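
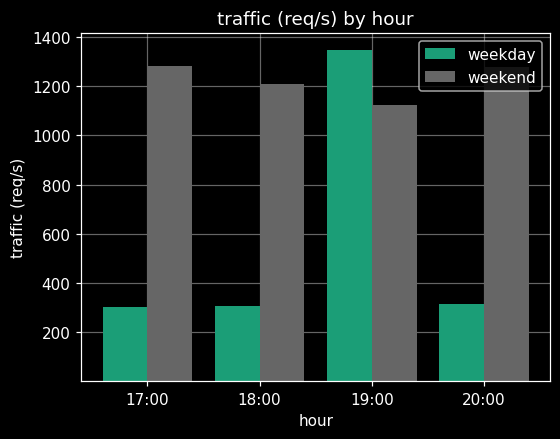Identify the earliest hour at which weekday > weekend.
18:00: weekday ≈ 400 vs weekend ≈ 1200 (not yet); 19:00: weekday ≈ 1400 vs weekend ≈ 1200 (first crossover).

19:00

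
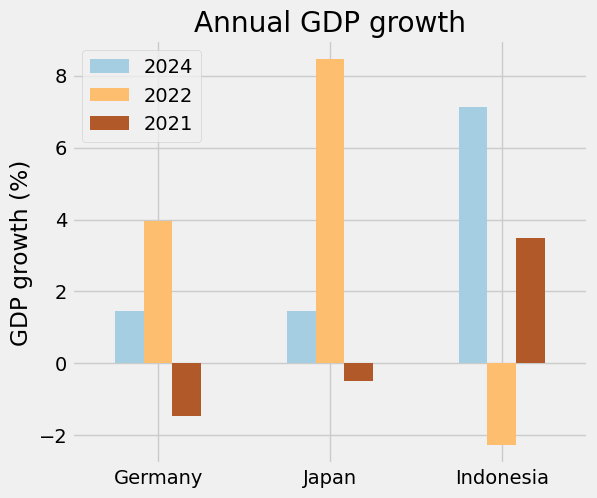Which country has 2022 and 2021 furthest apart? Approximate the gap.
Japan, ≈ 8 %

Japan: 2022 ≈ 8, 2021 ≈ 0 → gap ≈ 8. Next-largest (Indonesia) is only ≈ 5.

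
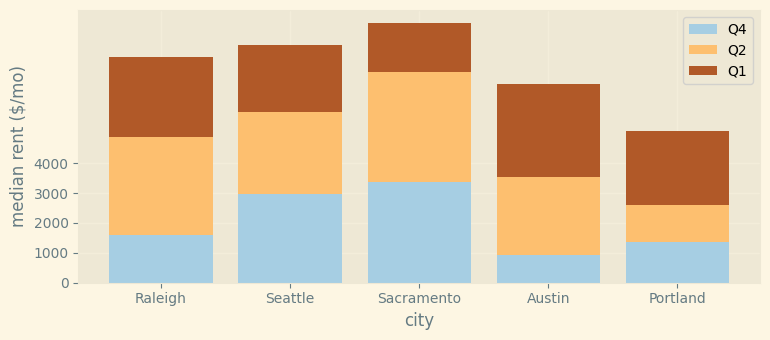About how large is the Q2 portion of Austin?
Q2 top ≈ 4000, bottom ≈ 1000; segment ≈ 3000.

≈ 3000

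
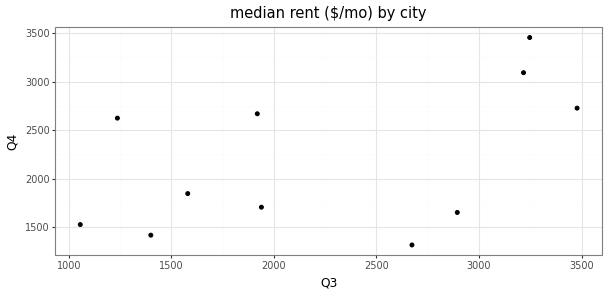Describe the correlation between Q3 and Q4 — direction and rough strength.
positive, moderate

Points are positively correlated; moderate (|r| ≈ 0.5).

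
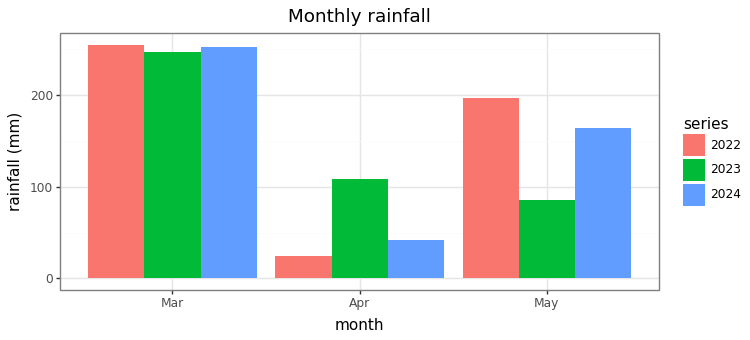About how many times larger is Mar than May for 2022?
Mar ≈ 250, May ≈ 200; 250/200 ≈ 1.25.

≈ 1.25×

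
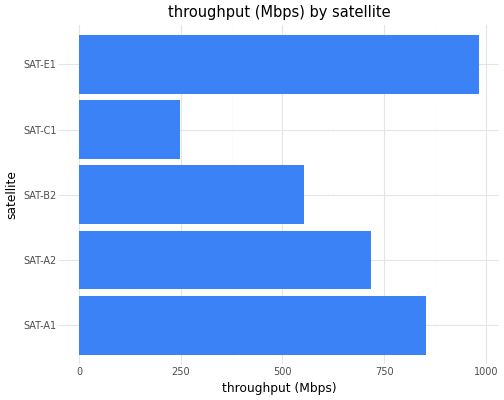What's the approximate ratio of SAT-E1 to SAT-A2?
≈ 1.43×

SAT-E1 ≈ 1000, SAT-A2 ≈ 700; 1000/700 ≈ 1.43.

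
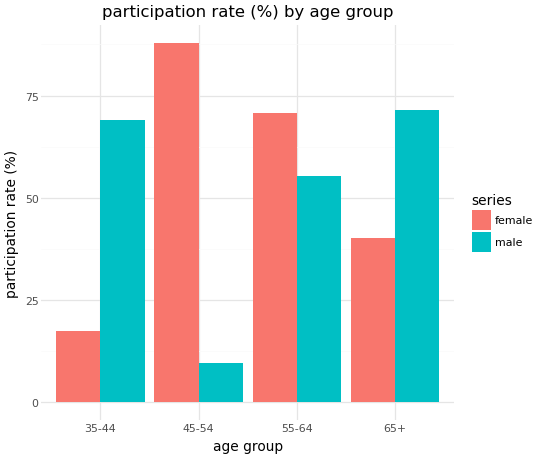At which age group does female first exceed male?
45-54

35-44: female ≈ 20 vs male ≈ 70 (not yet); 45-54: female ≈ 90 vs male ≈ 10 (first crossover).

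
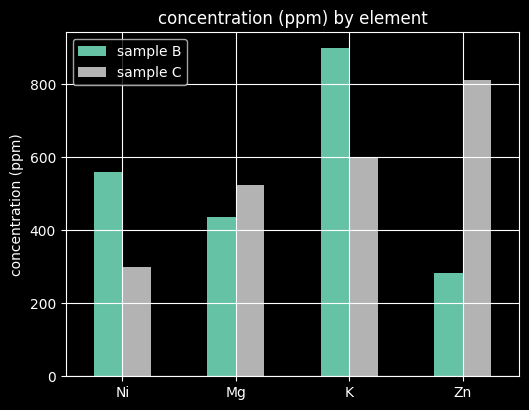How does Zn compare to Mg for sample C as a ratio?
Zn ≈ 800, Mg ≈ 500; 800/500 ≈ 1.6.

≈ 1.6×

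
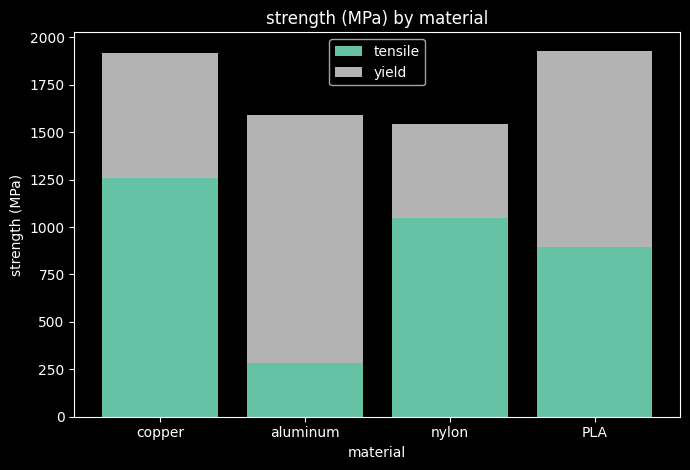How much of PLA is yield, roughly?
yield top ≈ 2000, bottom ≈ 800; segment ≈ 1200.

≈ 1200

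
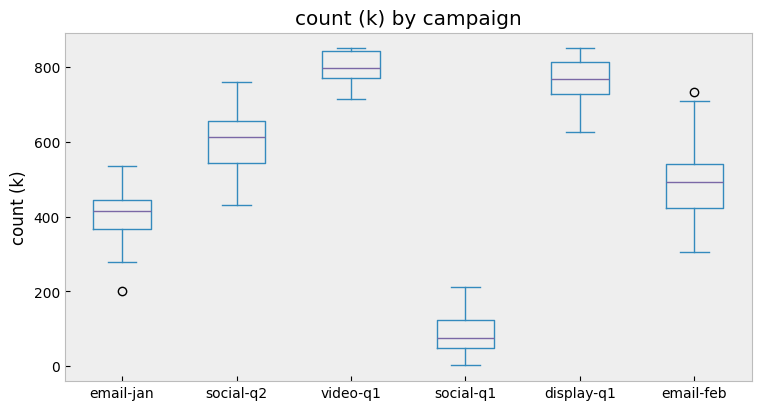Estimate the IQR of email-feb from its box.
≈ 100

Q3 ≈ 500, Q1 ≈ 400; IQR ≈ 100.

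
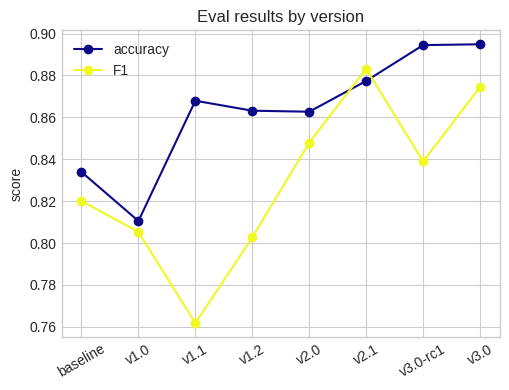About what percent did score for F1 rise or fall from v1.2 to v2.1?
v1.2 ≈ 0.80, v2.1 ≈ 0.88; (0.88 − 0.80) / 0.80 ≈ +10%.

≈ +10%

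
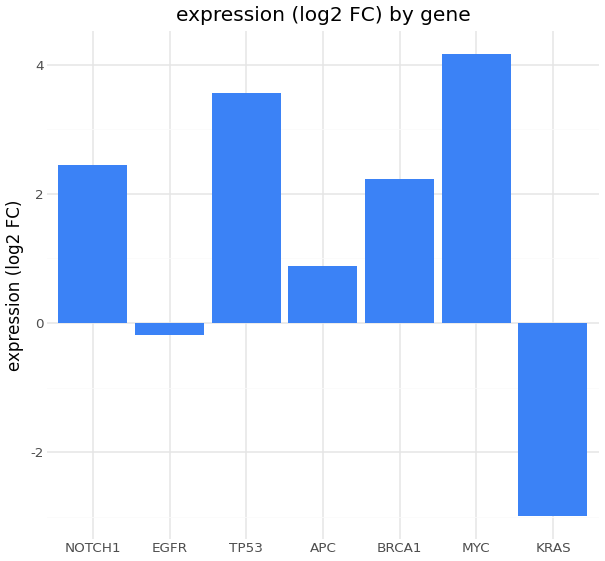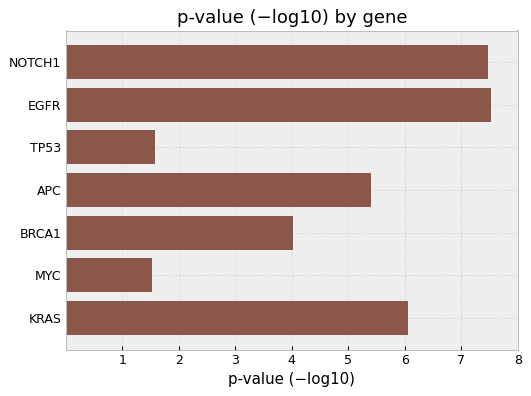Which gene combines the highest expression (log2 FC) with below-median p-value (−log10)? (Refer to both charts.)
Chart 2 median p-value (−log10) ≈ 5; below-median genes: TP53, BRCA1, MYC. Among those, MYC has the highest expression (log2 FC) (≈ 4).

MYC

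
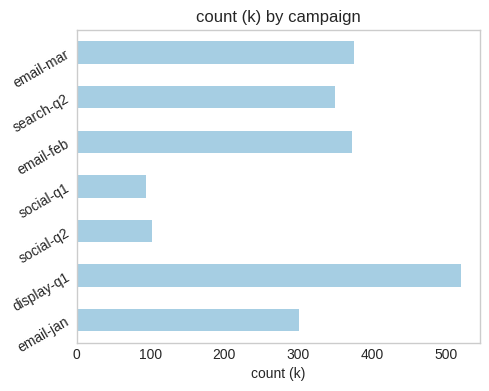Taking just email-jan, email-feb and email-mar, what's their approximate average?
(300 + 350 + 400) / 3 ≈ 350.

≈ 350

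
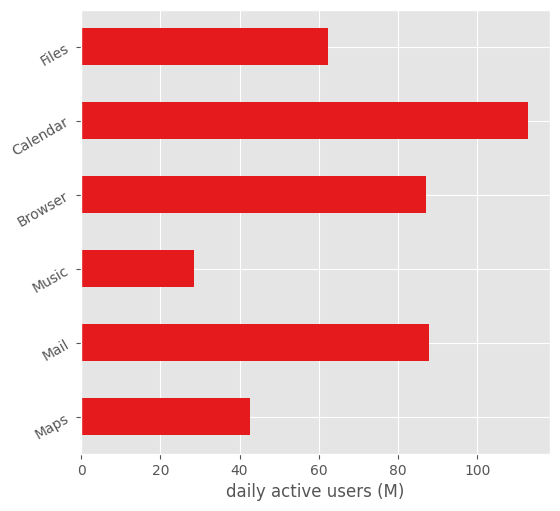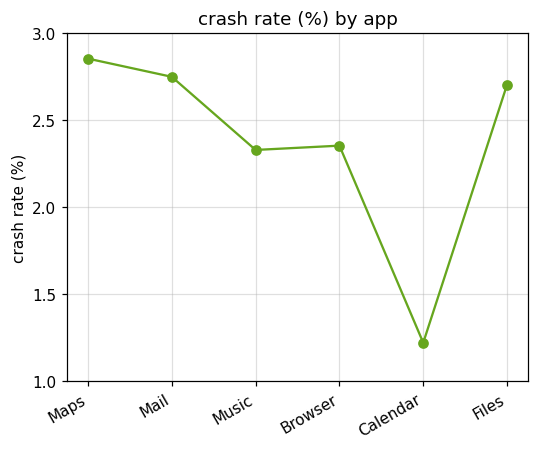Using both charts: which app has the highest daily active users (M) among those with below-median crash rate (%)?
Chart 2 median crash rate (%) ≈ 2.5; below-median apps: Music, Browser, Calendar. Among those, Calendar has the highest daily active users (M) (≈ 120).

Calendar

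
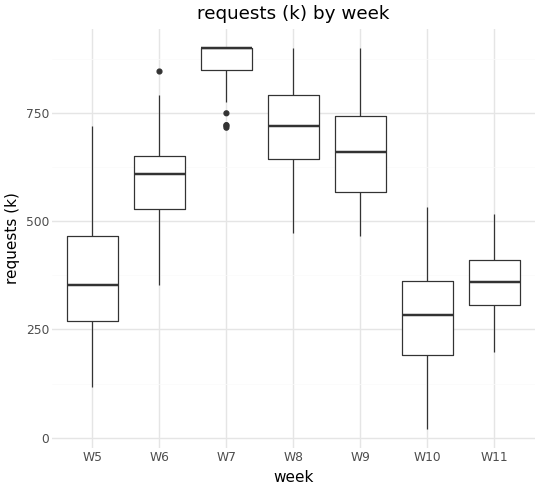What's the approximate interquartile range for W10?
Q3 ≈ 400, Q1 ≈ 200; IQR ≈ 200.

≈ 200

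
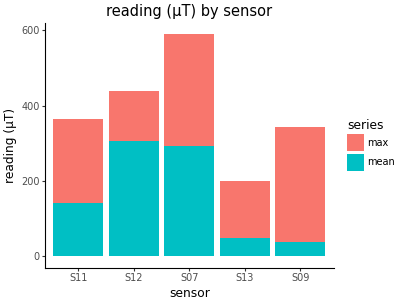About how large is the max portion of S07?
≈ 300

max top ≈ 600, bottom ≈ 300; segment ≈ 300.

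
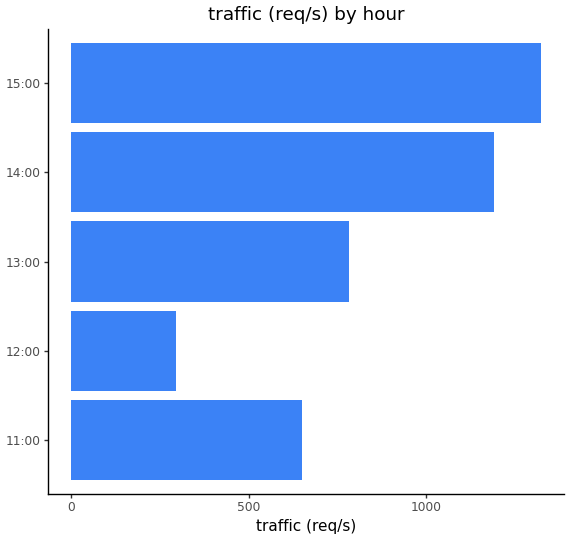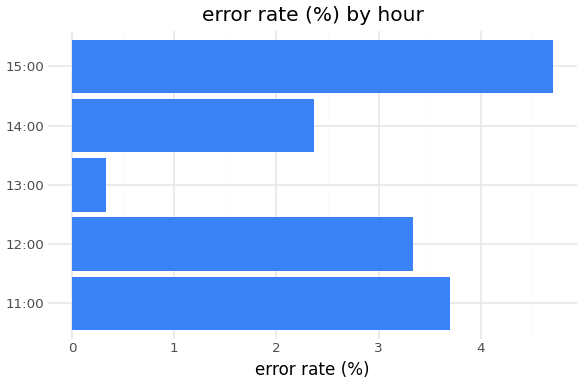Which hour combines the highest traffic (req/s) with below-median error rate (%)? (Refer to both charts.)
14:00

Chart 2 median error rate (%) ≈ 3.5; below-median hours: 13:00, 14:00. Among those, 14:00 has the highest traffic (req/s) (≈ 1200).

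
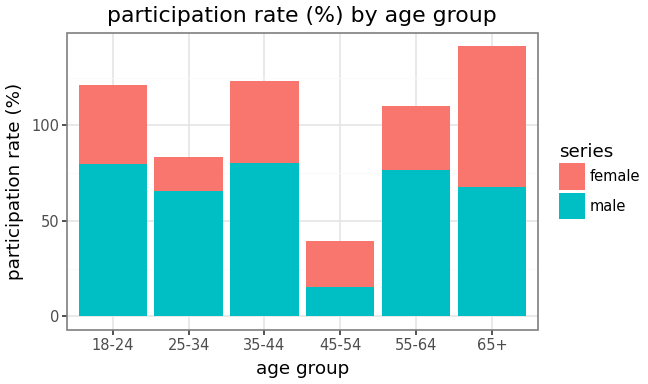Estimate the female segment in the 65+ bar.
≈ 80

female top ≈ 140, bottom ≈ 60; segment ≈ 80.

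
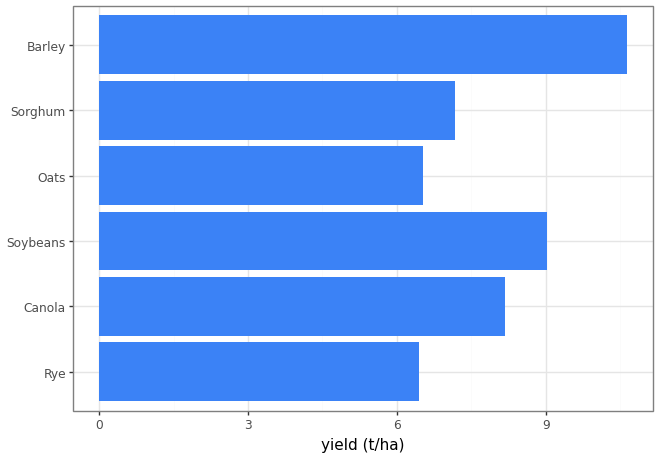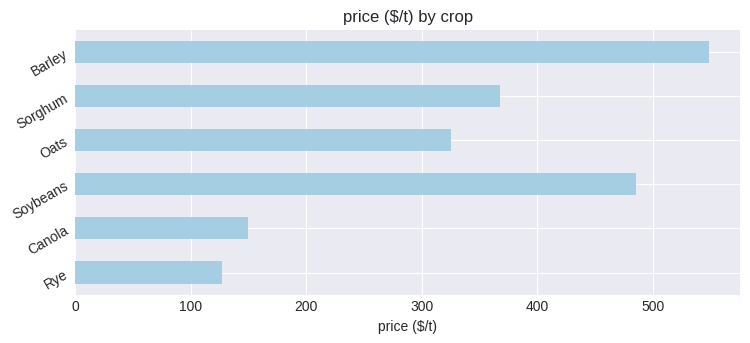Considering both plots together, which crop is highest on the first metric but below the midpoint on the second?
Canola

Chart 2 median price ($/t) ≈ 300; below-median crops: Rye, Canola, Oats. Among those, Canola has the highest yield (t/ha) (≈ 8).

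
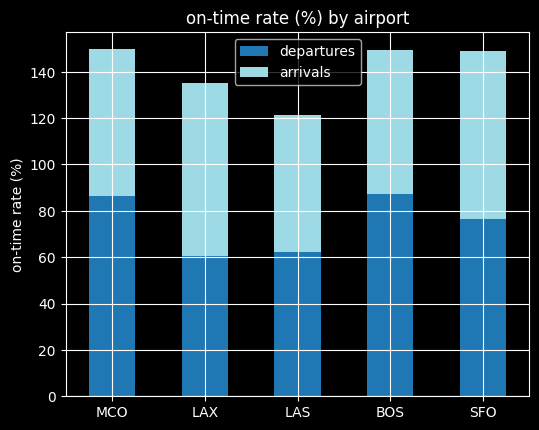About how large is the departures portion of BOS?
≈ 80

departures top ≈ 80, bottom ≈ 0; segment ≈ 80.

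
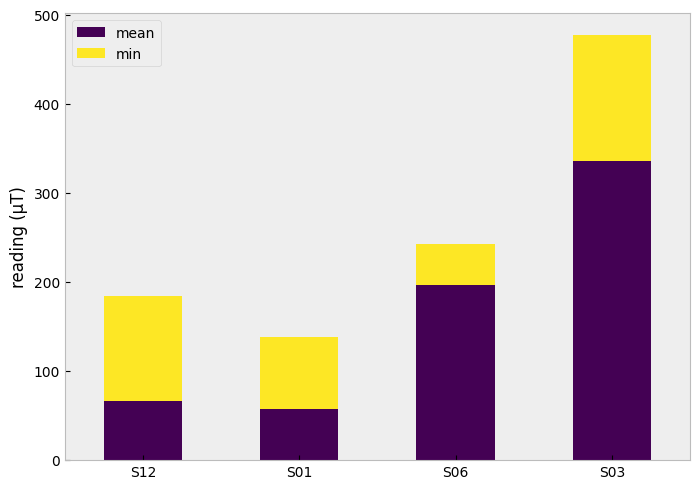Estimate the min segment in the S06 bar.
min top ≈ 250, bottom ≈ 200; segment ≈ 50.

≈ 50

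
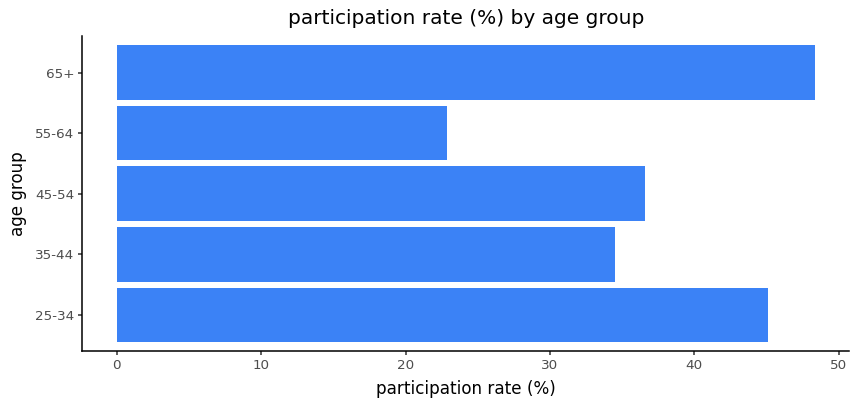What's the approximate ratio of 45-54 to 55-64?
≈ 1.4×

45-54 ≈ 35, 55-64 ≈ 25; 35/25 ≈ 1.4.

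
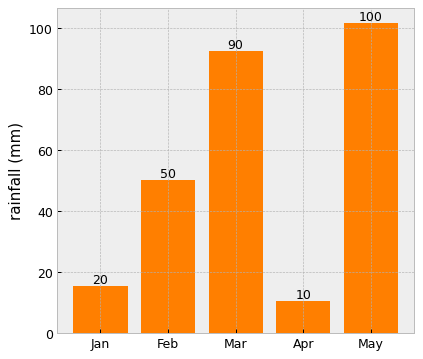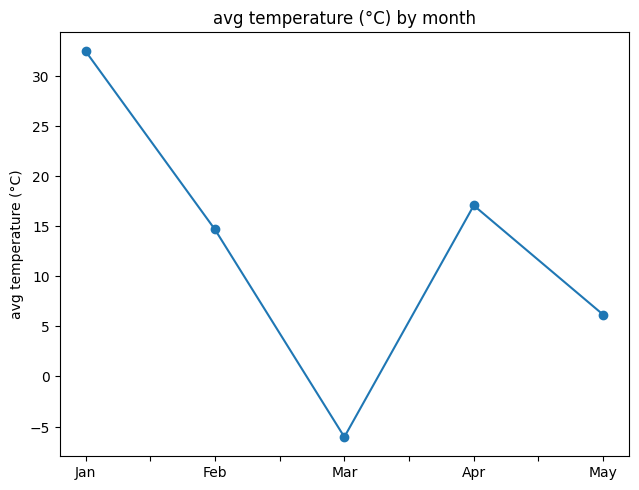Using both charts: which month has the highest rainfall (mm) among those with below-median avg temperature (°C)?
May

Chart 2 median avg temperature (°C) ≈ 15; below-median months: Mar, May. Among those, May has the highest rainfall (mm) (≈ 100).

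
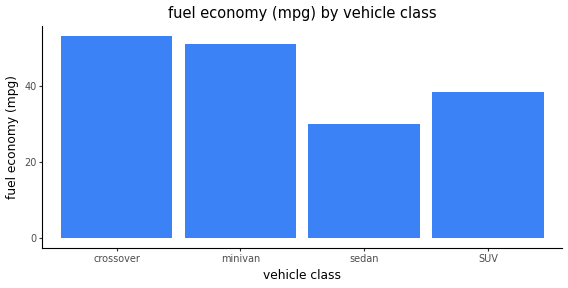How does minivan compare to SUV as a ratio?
≈ 1.25×

minivan ≈ 50, SUV ≈ 40; 50/40 ≈ 1.25.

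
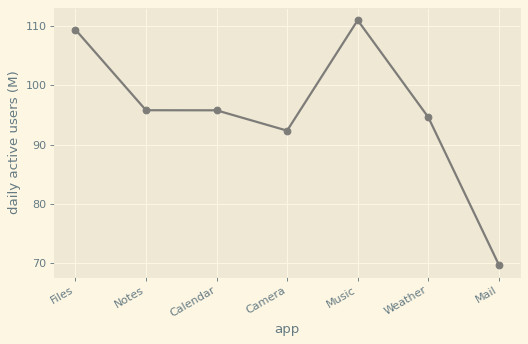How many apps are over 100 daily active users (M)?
2

Above 100: Files, Music.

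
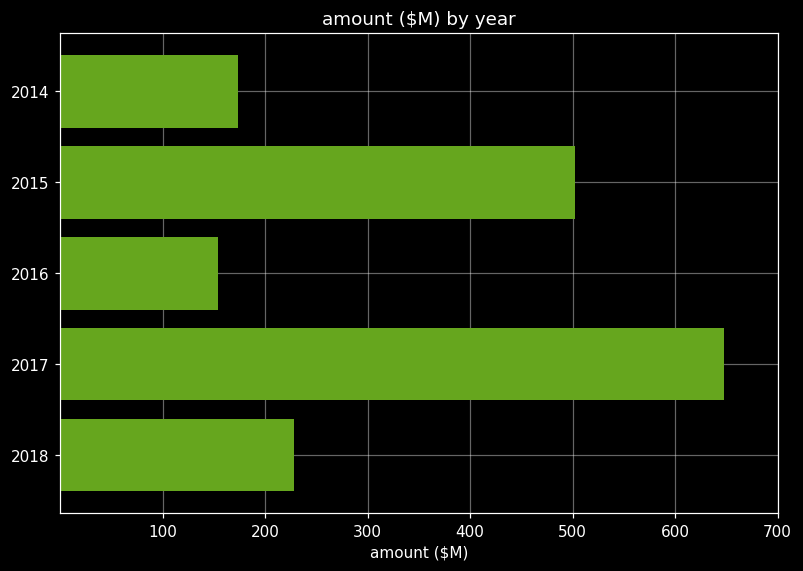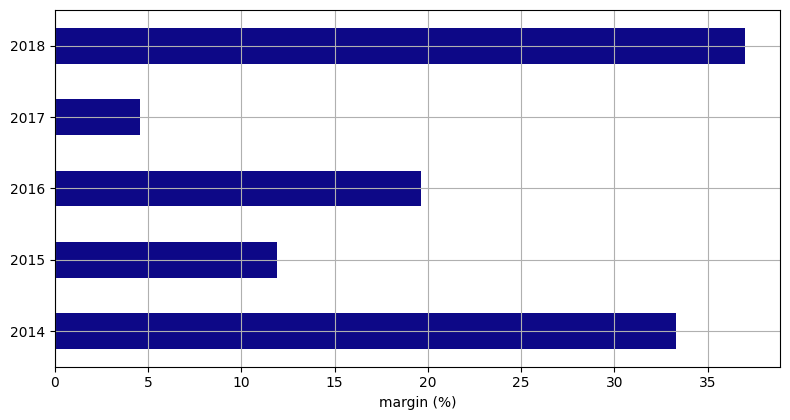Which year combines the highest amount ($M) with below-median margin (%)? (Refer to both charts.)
Chart 2 median margin (%) ≈ 20; below-median years: 2015, 2017. Among those, 2017 has the highest amount ($M) (≈ 600).

2017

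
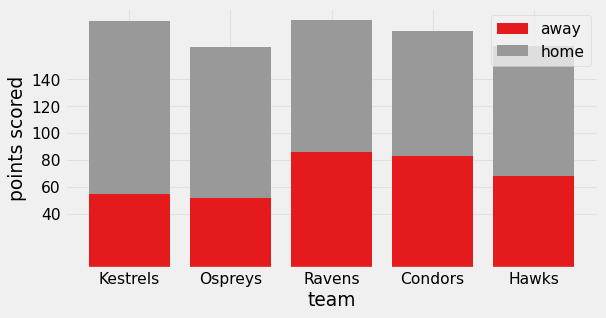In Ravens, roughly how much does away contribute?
away top ≈ 80, bottom ≈ 0; segment ≈ 80.

≈ 80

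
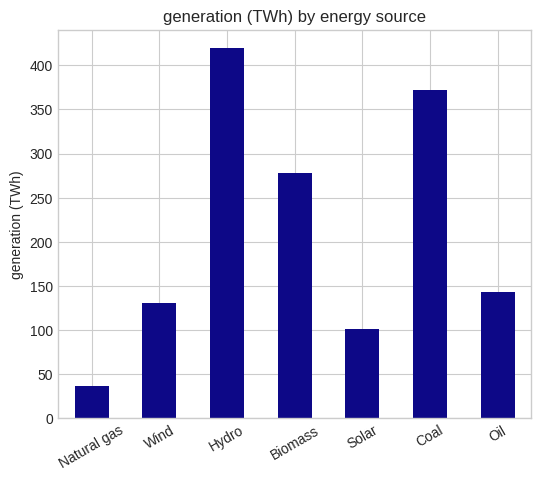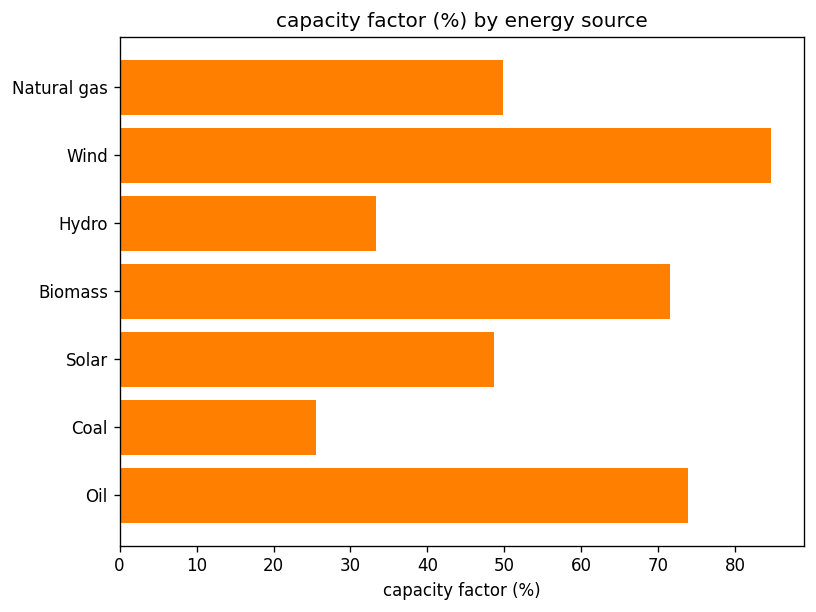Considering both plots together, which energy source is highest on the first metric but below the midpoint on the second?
Hydro

Chart 2 median capacity factor (%) ≈ 50; below-median energy sources: Hydro, Solar, Coal. Among those, Hydro has the highest generation (TWh) (≈ 400).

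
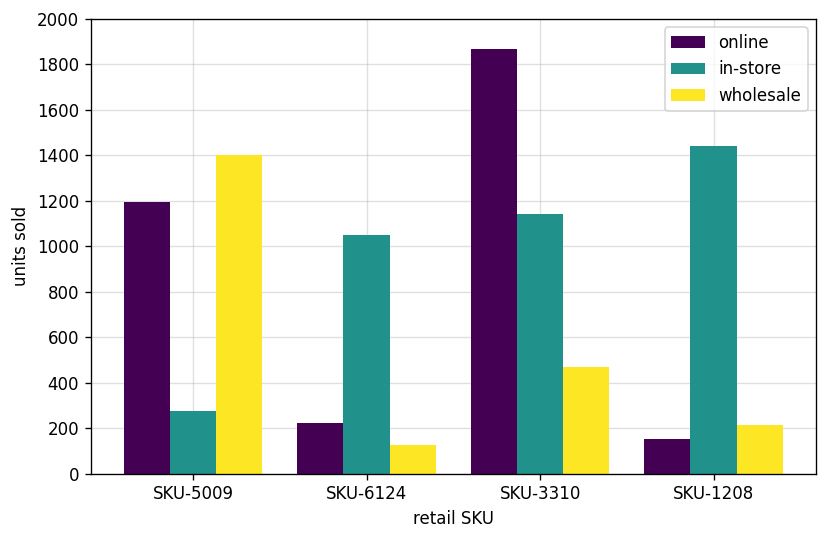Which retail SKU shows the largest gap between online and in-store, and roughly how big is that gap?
SKU-1208, ≈ 1200

SKU-1208: online ≈ 200, in-store ≈ 1400 → gap ≈ 1200. Next-largest (SKU-5009) is only ≈ 1000.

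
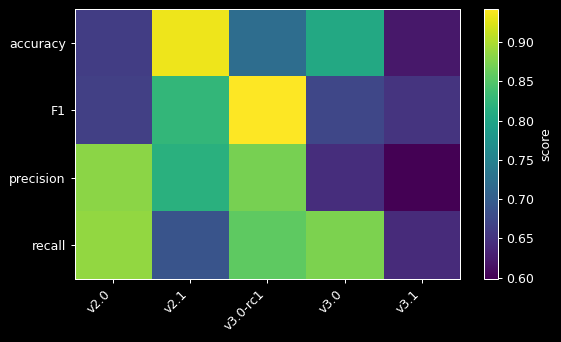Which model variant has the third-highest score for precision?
Top 4 for precision: v2.0 ≈ 0.90, v3.0-rc1 ≈ 0.85, v2.1 ≈ 0.80, v3.0 ≈ 0.65.

v2.1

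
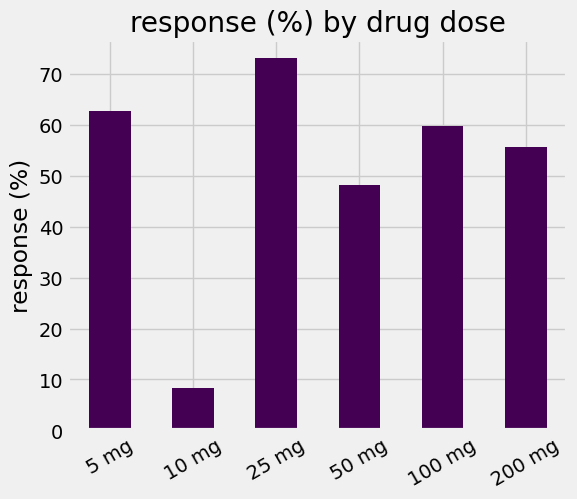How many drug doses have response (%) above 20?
5

Above 20: 5 mg, 25 mg, 50 mg, 100 mg, 200 mg.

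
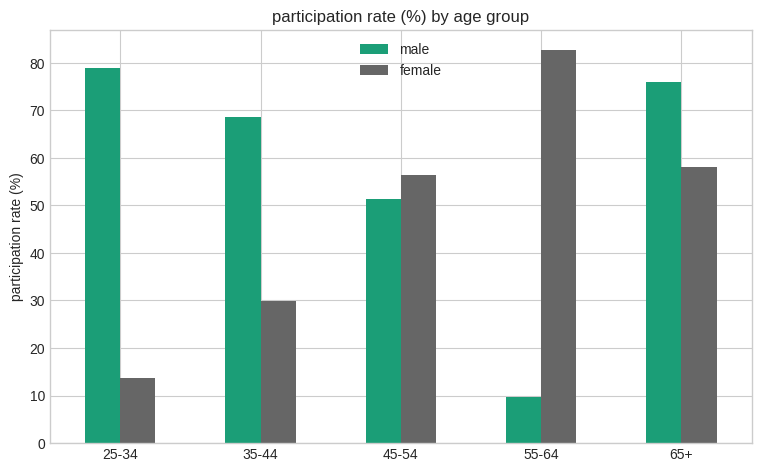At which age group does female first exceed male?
35-44: female ≈ 30 vs male ≈ 70 (not yet); 45-54: female ≈ 60 vs male ≈ 50 (first crossover).

45-54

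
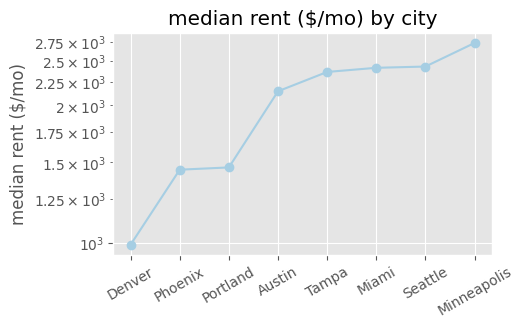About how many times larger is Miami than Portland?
≈ 1.71×

Miami ≈ 2400, Portland ≈ 1400; 2400/1400 ≈ 1.71.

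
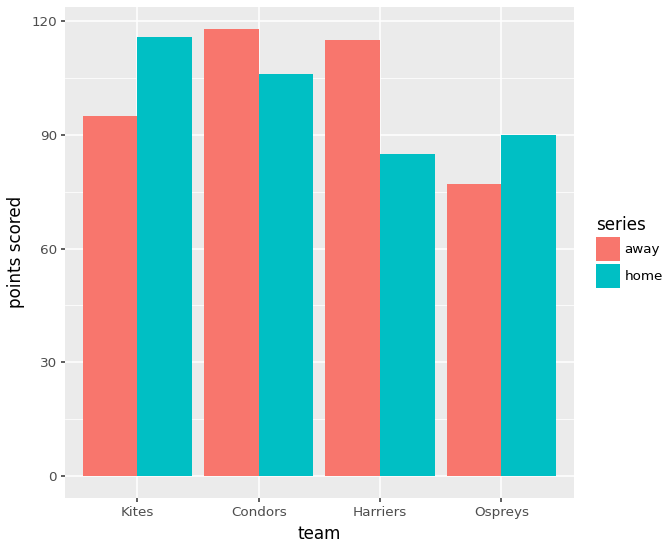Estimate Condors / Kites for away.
≈ 1.2×

Condors ≈ 120, Kites ≈ 100; 120/100 ≈ 1.2.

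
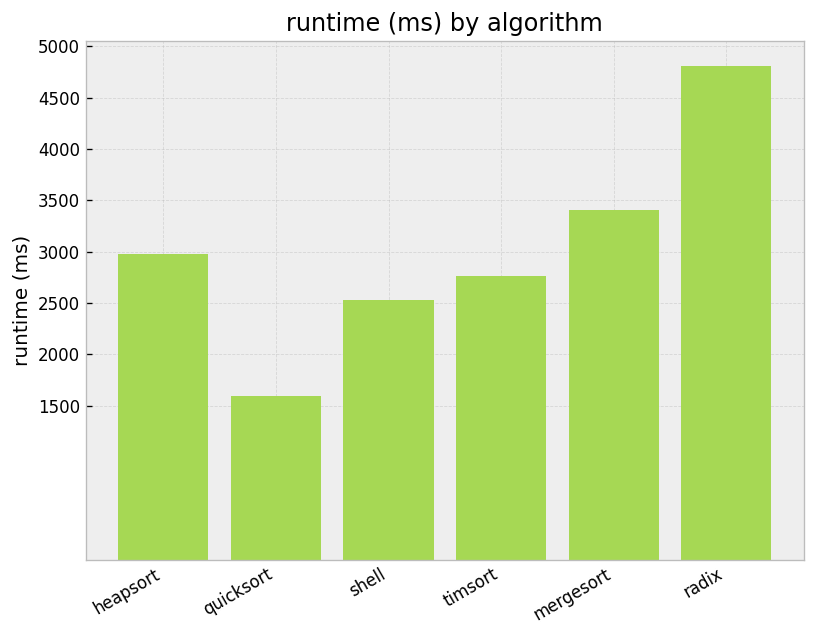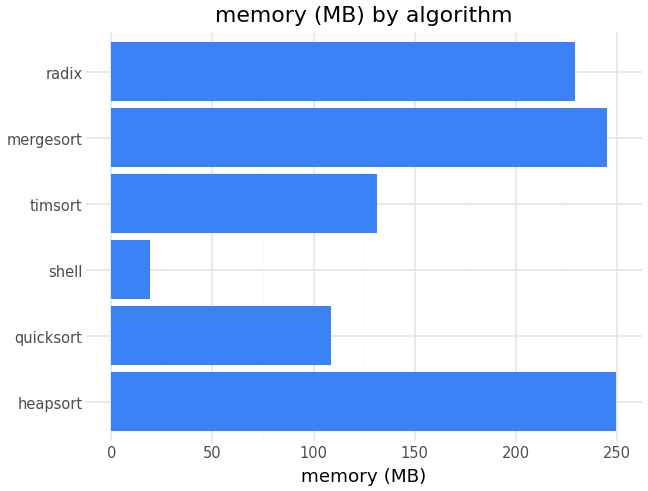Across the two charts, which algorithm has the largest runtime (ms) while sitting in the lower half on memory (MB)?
timsort

Chart 2 median memory (MB) ≈ 175; below-median algorithms: quicksort, shell, timsort. Among those, timsort has the highest runtime (ms) (≈ 3000).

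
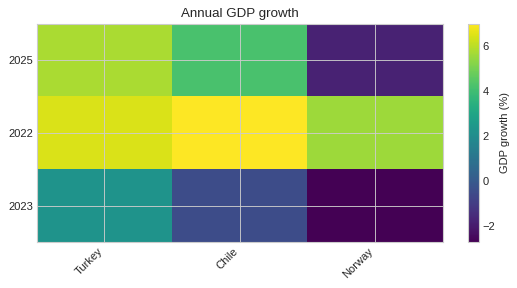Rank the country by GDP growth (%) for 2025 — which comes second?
Top 3 for 2025: Turkey ≈ 6, Chile ≈ 4, Norway ≈ -2.

Chile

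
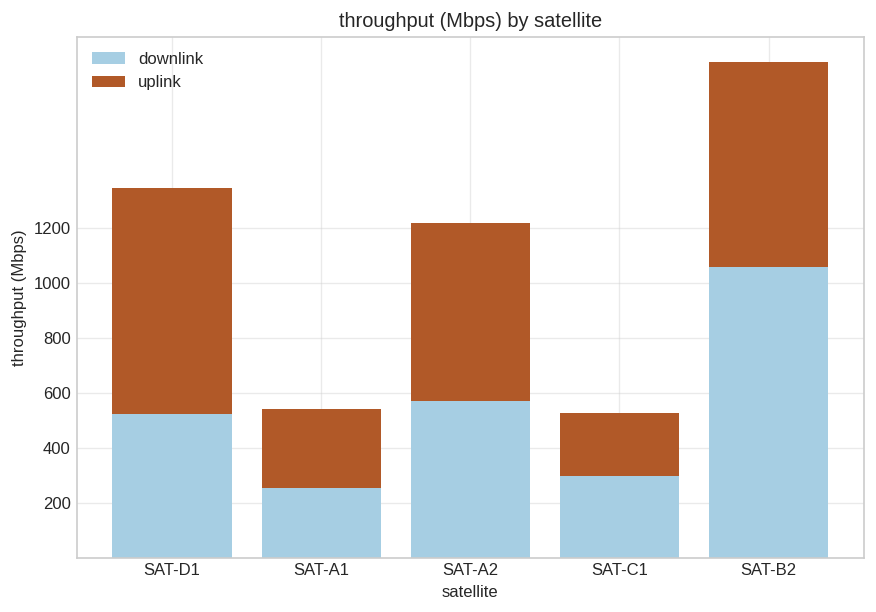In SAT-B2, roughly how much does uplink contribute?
uplink top ≈ 1800, bottom ≈ 1000; segment ≈ 800.

≈ 800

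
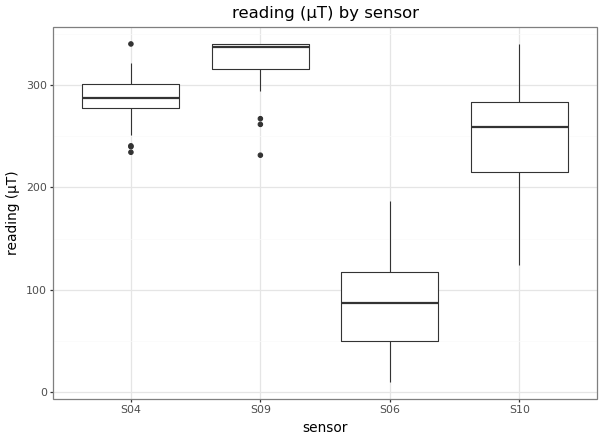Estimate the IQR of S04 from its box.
Q3 ≈ 300, Q1 ≈ 275; IQR ≈ 25.

≈ 25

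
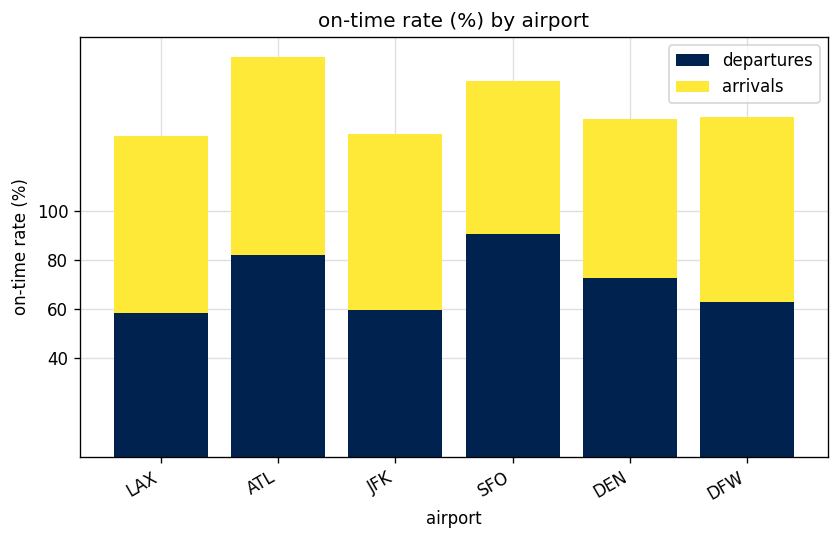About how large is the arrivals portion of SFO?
arrivals top ≈ 160, bottom ≈ 100; segment ≈ 60.

≈ 60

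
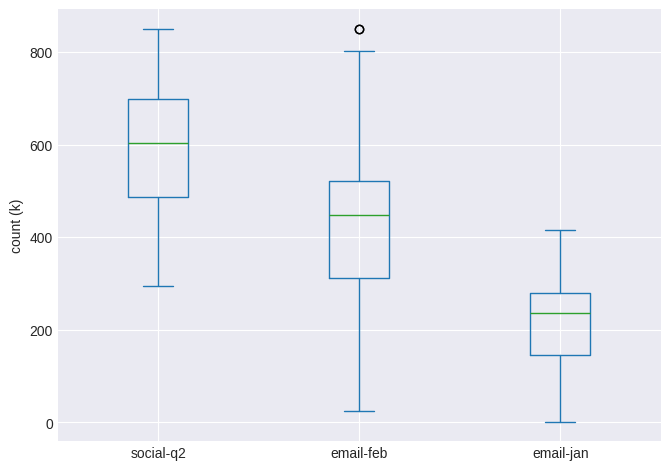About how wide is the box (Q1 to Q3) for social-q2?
Q3 ≈ 700, Q1 ≈ 500; IQR ≈ 200.

≈ 200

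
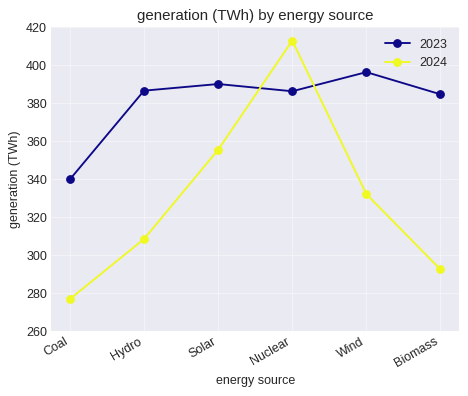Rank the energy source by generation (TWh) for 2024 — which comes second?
Top 3 for 2024: Nuclear ≈ 420, Solar ≈ 360, Wind ≈ 340.

Solar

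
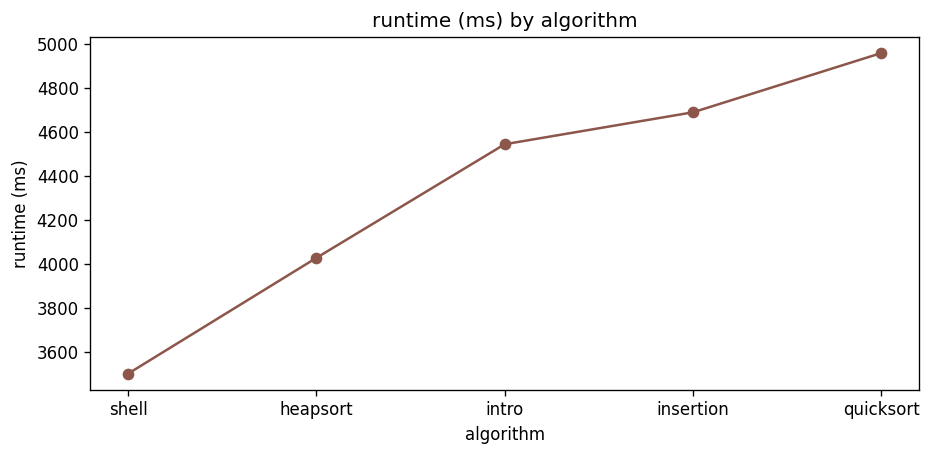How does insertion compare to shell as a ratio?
insertion ≈ 4600, shell ≈ 3600; 4600/3600 ≈ 1.28.

≈ 1.28×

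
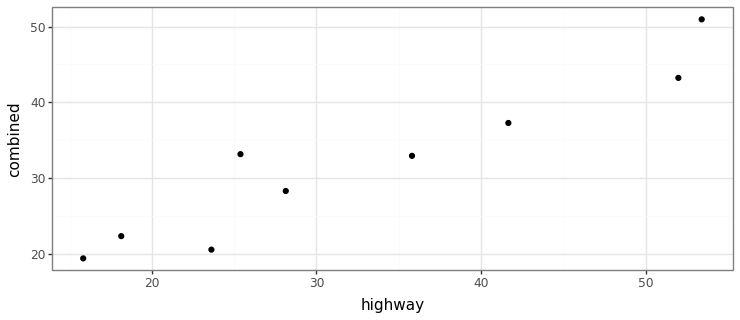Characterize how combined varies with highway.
Points are positively correlated; strong (|r| ≈ 0.9).

positive, strong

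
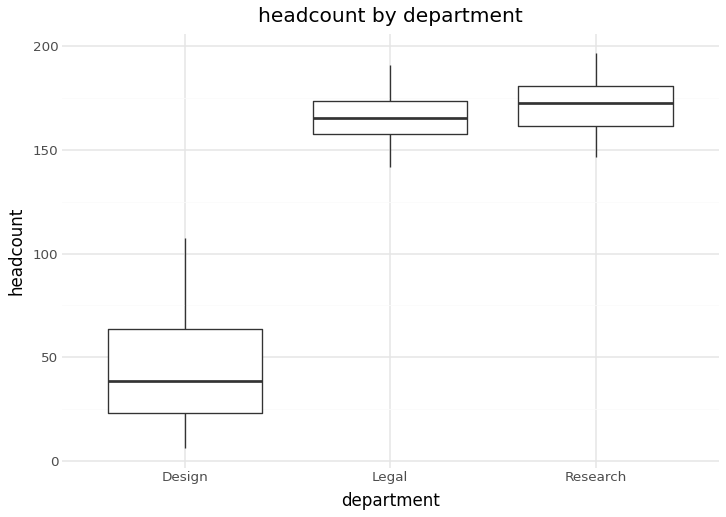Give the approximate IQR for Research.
≈ 20

Q3 ≈ 180, Q1 ≈ 160; IQR ≈ 20.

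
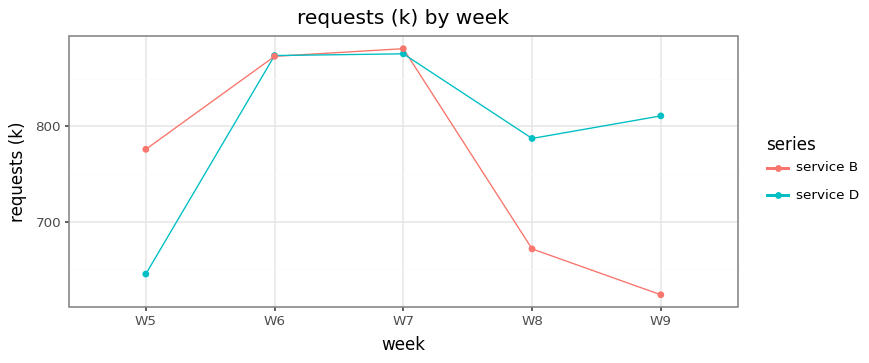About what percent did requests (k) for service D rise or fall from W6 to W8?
W6 ≈ 875, W8 ≈ 775; (775 − 875) / 875 ≈ -11.4%.

≈ -11.4%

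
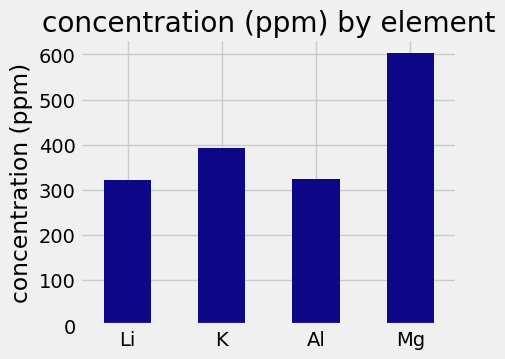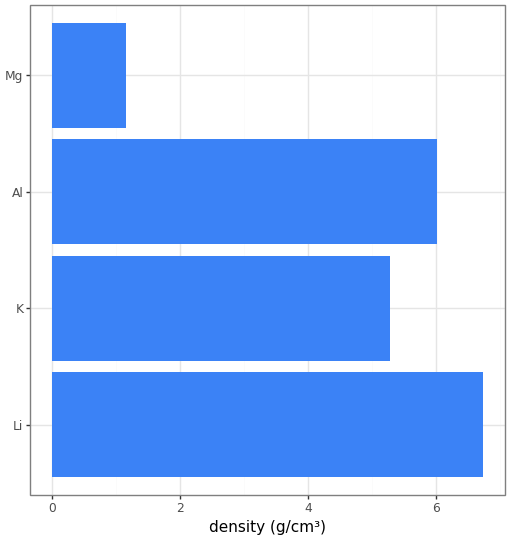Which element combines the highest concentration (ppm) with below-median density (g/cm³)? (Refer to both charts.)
Mg

Chart 2 median density (g/cm³) ≈ 6; below-median elements: K, Mg. Among those, Mg has the highest concentration (ppm) (≈ 600).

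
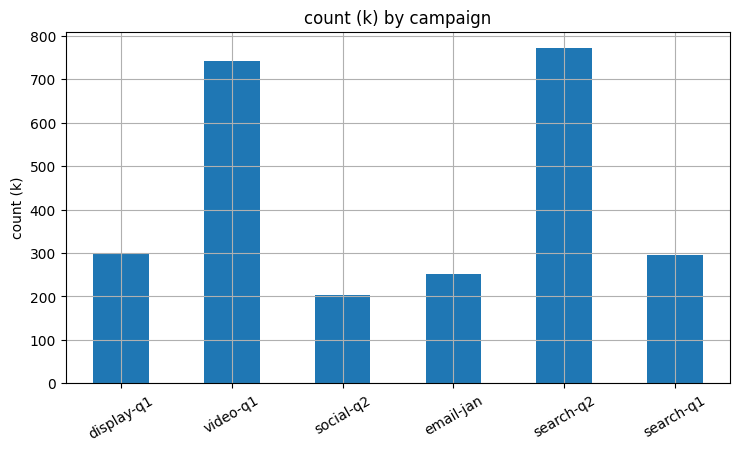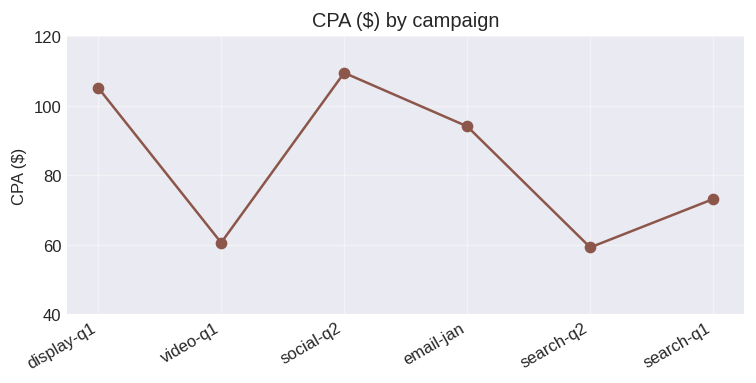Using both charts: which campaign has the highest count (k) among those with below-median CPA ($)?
Chart 2 median CPA ($) ≈ 80; below-median campaigns: video-q1, search-q2, search-q1. Among those, search-q2 has the highest count (k) (≈ 800).

search-q2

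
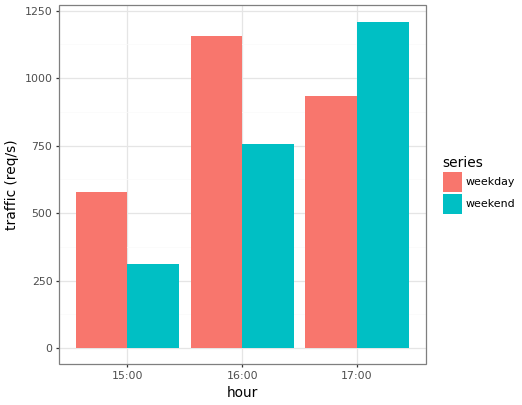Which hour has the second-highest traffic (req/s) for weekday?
17:00

Top 3 for weekday: 16:00 ≈ 1200, 17:00 ≈ 1000, 15:00 ≈ 600.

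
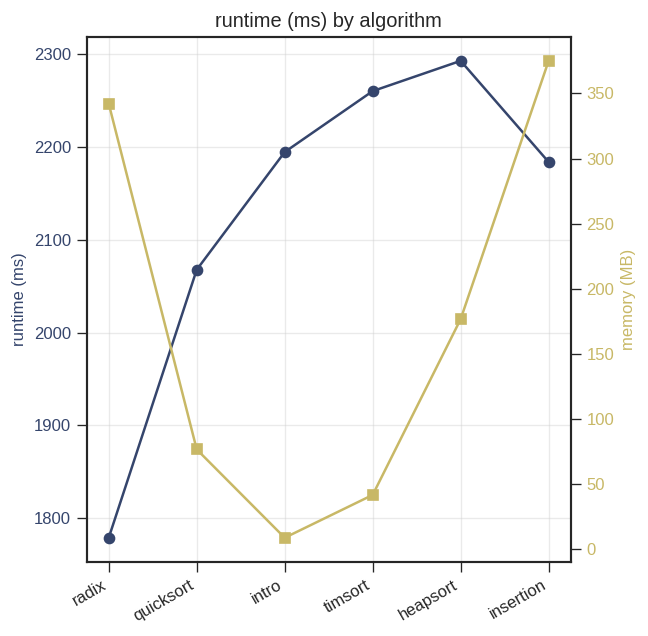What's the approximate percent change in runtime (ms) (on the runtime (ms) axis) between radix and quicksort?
≈ +13.9%

radix ≈ 1800, quicksort ≈ 2050; (2050 − 1800) / 1800 ≈ +13.9%.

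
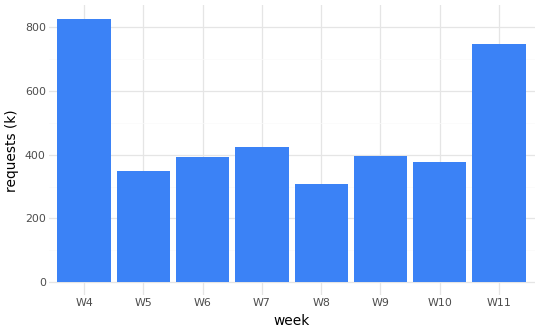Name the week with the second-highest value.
W11

Top 3: W4 ≈ 800, W11 ≈ 700, W7 ≈ 400.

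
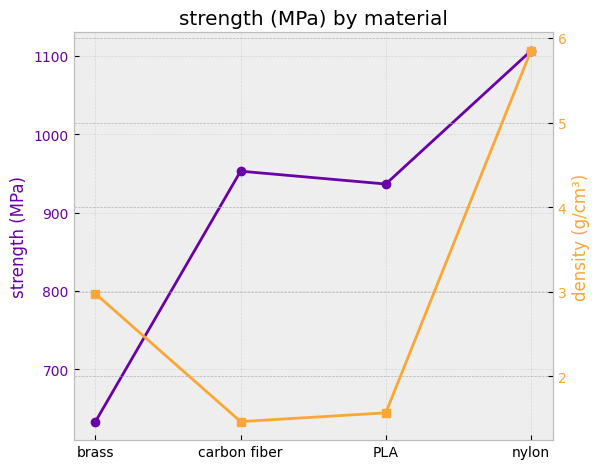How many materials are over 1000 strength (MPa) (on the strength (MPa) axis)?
1

Above 1000: nylon.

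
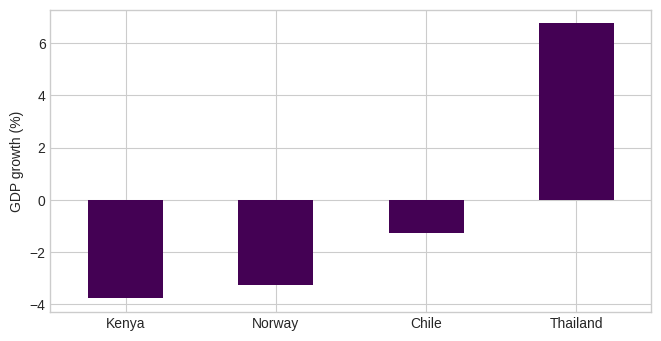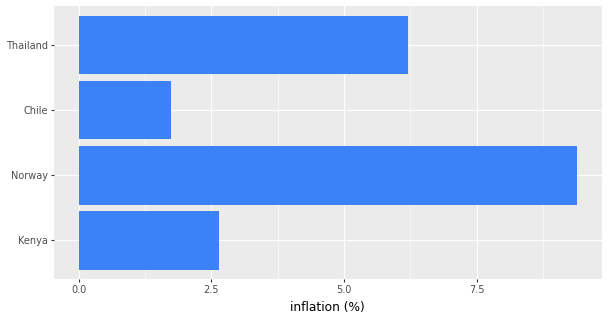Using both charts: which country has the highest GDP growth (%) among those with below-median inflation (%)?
Chart 2 median inflation (%) ≈ 4; below-median countries: Kenya, Chile. Among those, Chile has the highest GDP growth (%) (≈ -1).

Chile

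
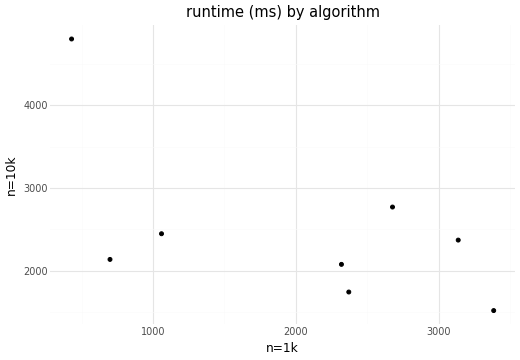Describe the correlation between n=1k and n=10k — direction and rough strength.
negative, moderate

Points are negatively correlated; moderate (|r| ≈ 0.6).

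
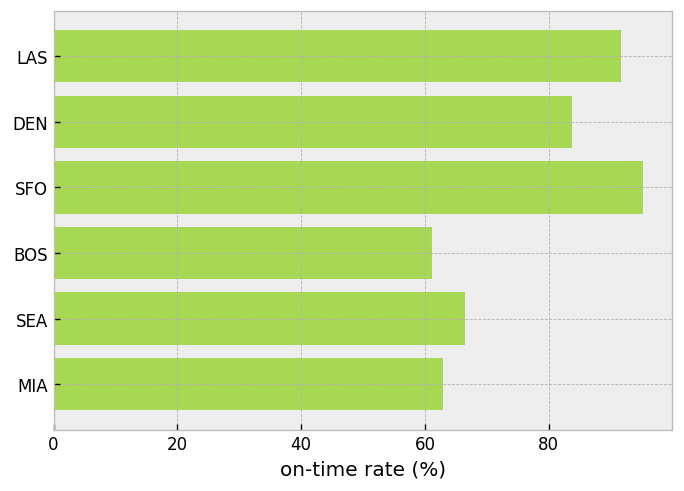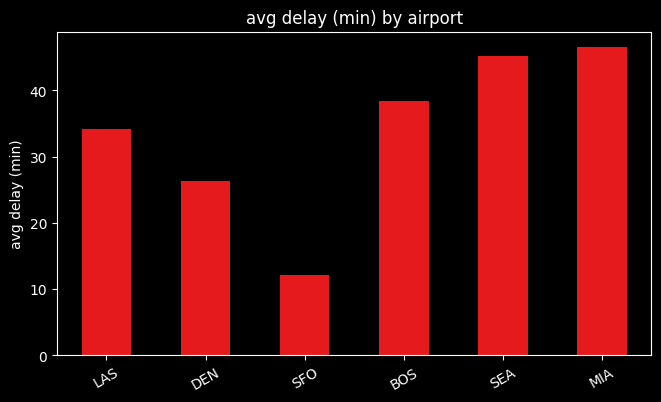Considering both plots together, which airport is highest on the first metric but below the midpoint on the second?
SFO

Chart 2 median avg delay (min) ≈ 35; below-median airports: LAS, DEN, SFO. Among those, SFO has the highest on-time rate (%) (≈ 100).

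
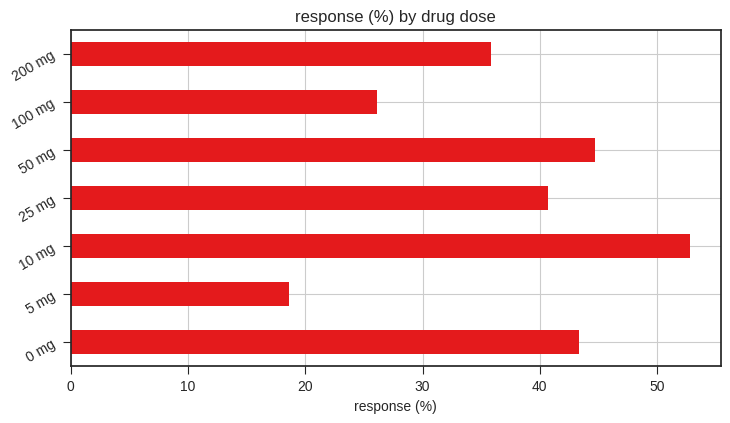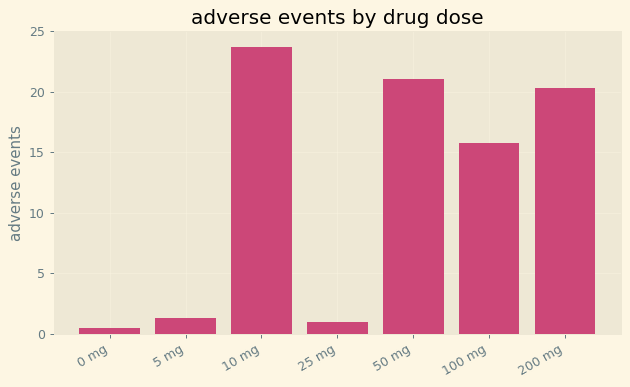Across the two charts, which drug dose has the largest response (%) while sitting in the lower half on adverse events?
0 mg

Chart 2 median adverse events ≈ 15; below-median drug doses: 0 mg, 5 mg, 25 mg. Among those, 0 mg has the highest response (%) (≈ 45).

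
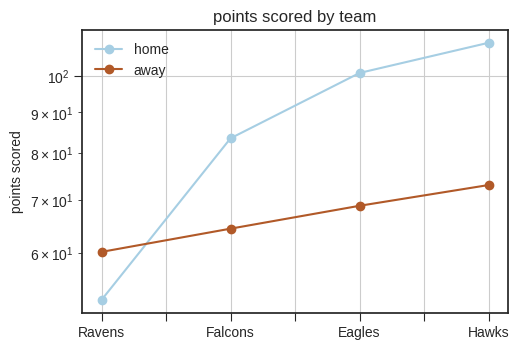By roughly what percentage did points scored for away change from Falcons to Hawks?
Falcons ≈ 65, Hawks ≈ 75; (75 − 65) / 65 ≈ +15.4%.

≈ +15.4%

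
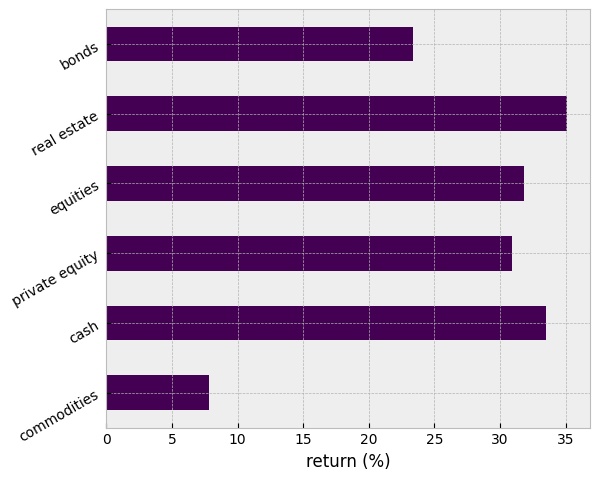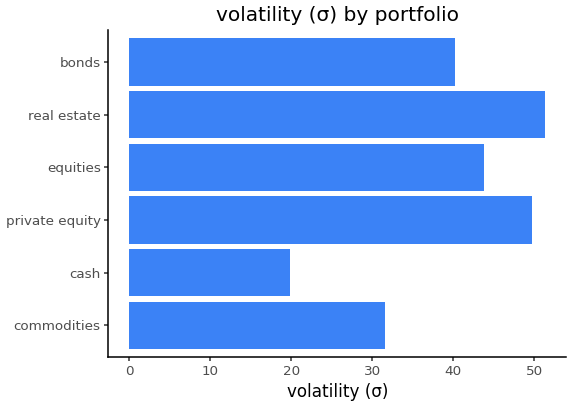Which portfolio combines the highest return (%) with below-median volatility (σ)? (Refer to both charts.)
Chart 2 median volatility (σ) ≈ 40; below-median portfolios: commodities, cash, bonds. Among those, cash has the highest return (%) (≈ 35).

cash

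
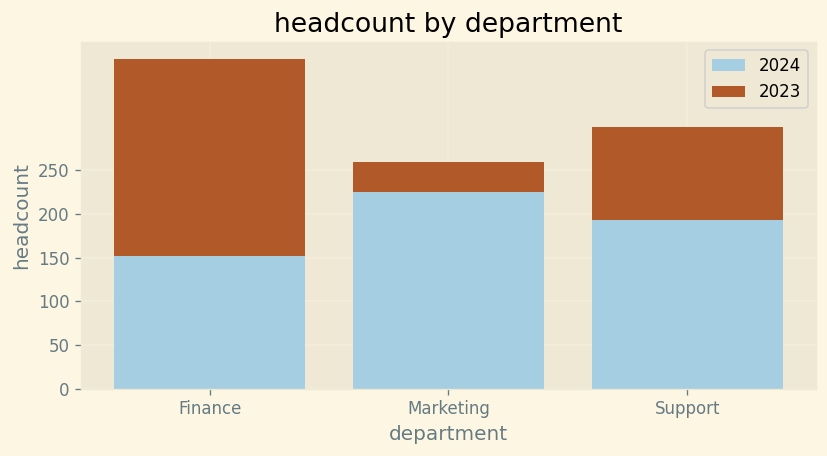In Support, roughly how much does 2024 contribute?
2024 top ≈ 200, bottom ≈ 0; segment ≈ 200.

≈ 200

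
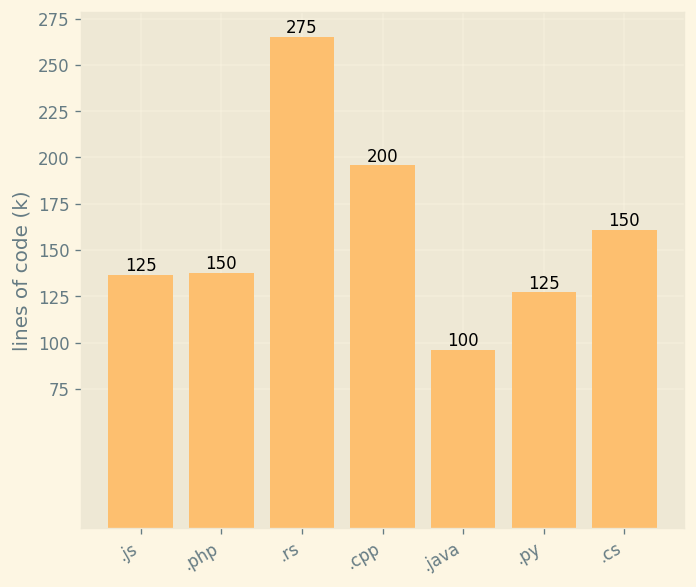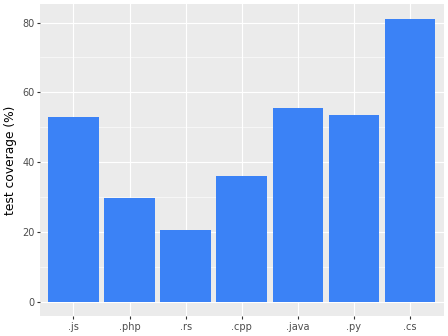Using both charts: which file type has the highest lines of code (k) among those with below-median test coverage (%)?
.rs

Chart 2 median test coverage (%) ≈ 50; below-median file types: .php, .rs, .cpp. Among those, .rs has the highest lines of code (k) (≈ 275).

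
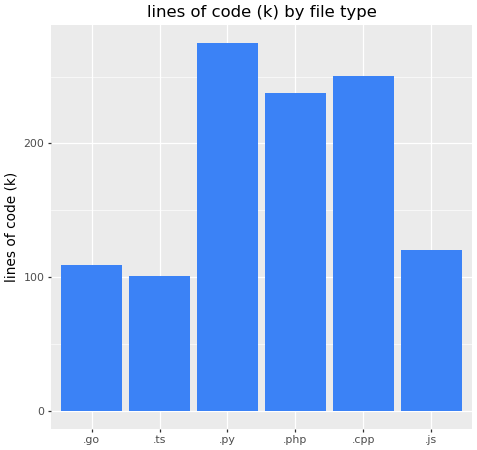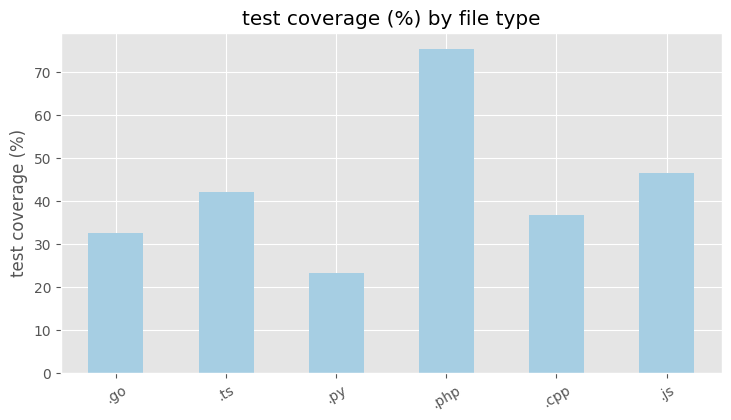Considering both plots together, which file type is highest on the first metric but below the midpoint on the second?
Chart 2 median test coverage (%) ≈ 40; below-median file types: .go, .py, .cpp. Among those, .py has the highest lines of code (k) (≈ 300).

.py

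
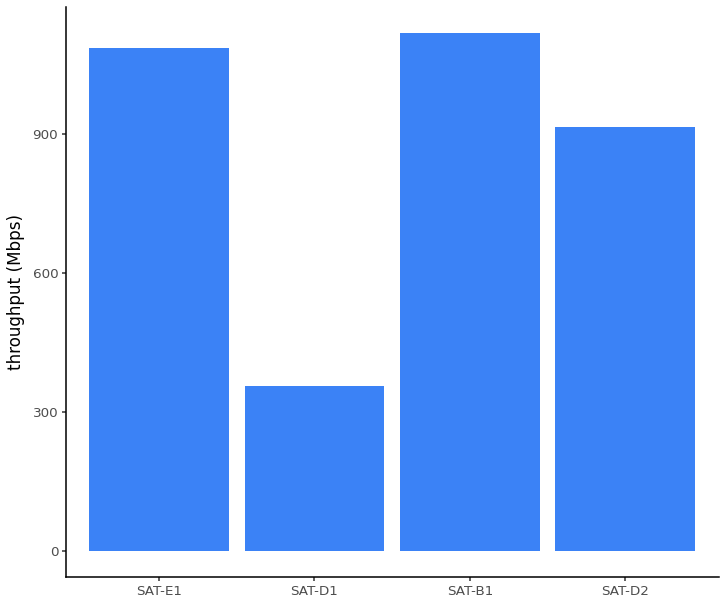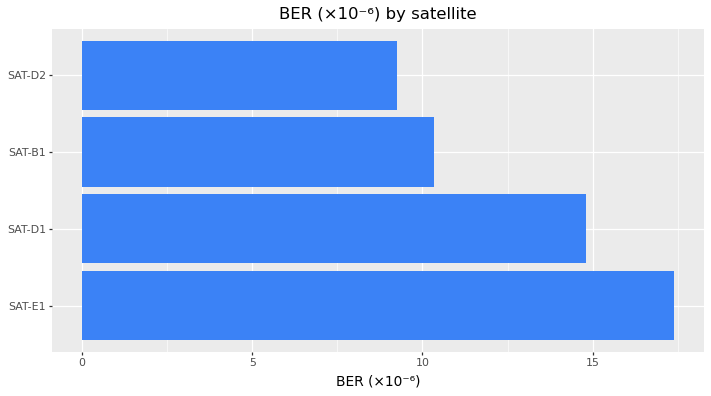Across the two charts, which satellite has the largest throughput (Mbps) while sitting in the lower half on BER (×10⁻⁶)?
Chart 2 median BER (×10⁻⁶) ≈ 12; below-median satellites: SAT-B1, SAT-D2. Among those, SAT-B1 has the highest throughput (Mbps) (≈ 1200).

SAT-B1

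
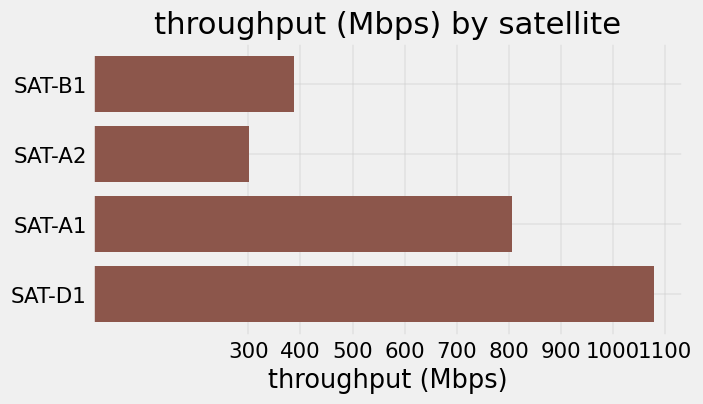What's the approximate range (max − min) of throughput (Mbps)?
Max SAT-D1 ≈ 1100, min SAT-A2 ≈ 300; range ≈ 800.

≈ 800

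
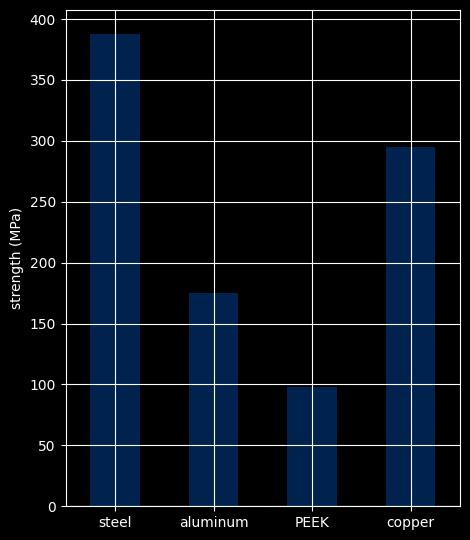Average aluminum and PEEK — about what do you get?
(150 + 100) / 2 ≈ 125.

≈ 125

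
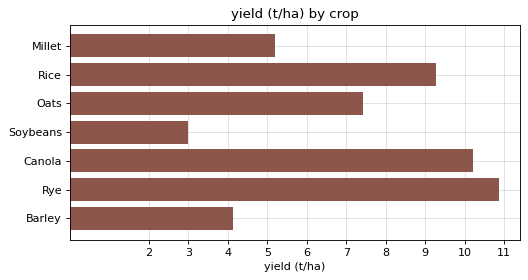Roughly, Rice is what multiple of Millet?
≈ 1.8×

Rice ≈ 9, Millet ≈ 5; 9/5 ≈ 1.8.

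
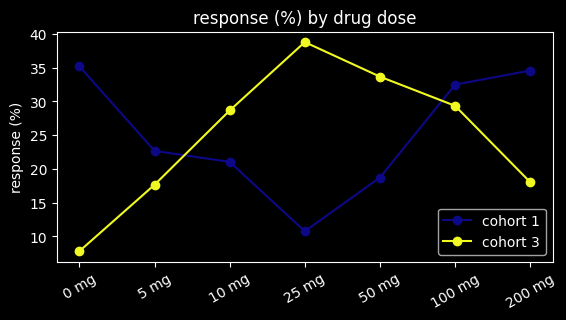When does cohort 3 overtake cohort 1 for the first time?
5 mg: cohort 3 ≈ 20 vs cohort 1 ≈ 25 (not yet); 10 mg: cohort 3 ≈ 30 vs cohort 1 ≈ 20 (first crossover).

10 mg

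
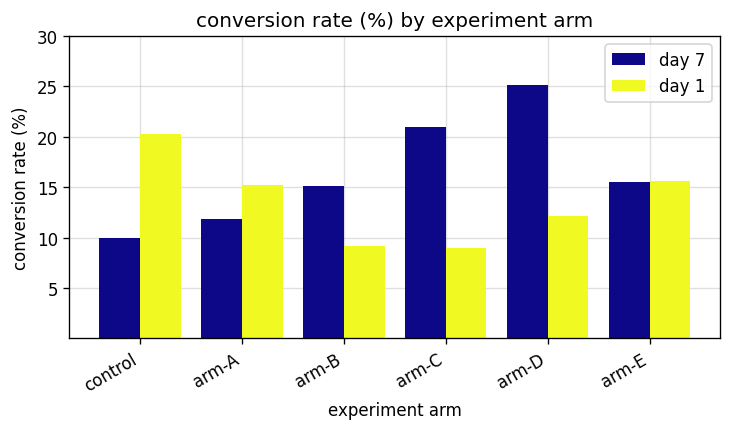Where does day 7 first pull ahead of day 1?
arm-B

arm-A: day 7 ≈ 10 vs day 1 ≈ 15 (not yet); arm-B: day 7 ≈ 15 vs day 1 ≈ 10 (first crossover).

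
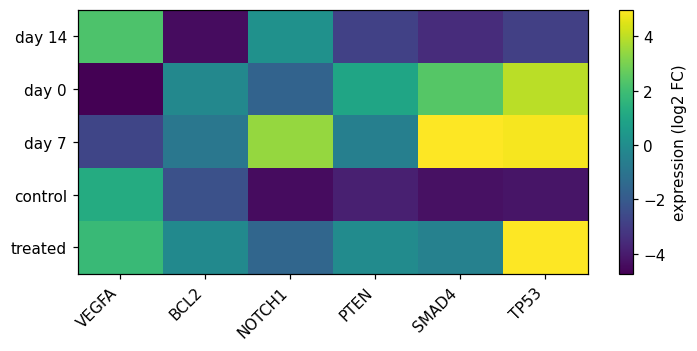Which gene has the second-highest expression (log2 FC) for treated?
VEGFA

Top 3 for treated: TP53 ≈ 5, VEGFA ≈ 2, PTEN ≈ 0.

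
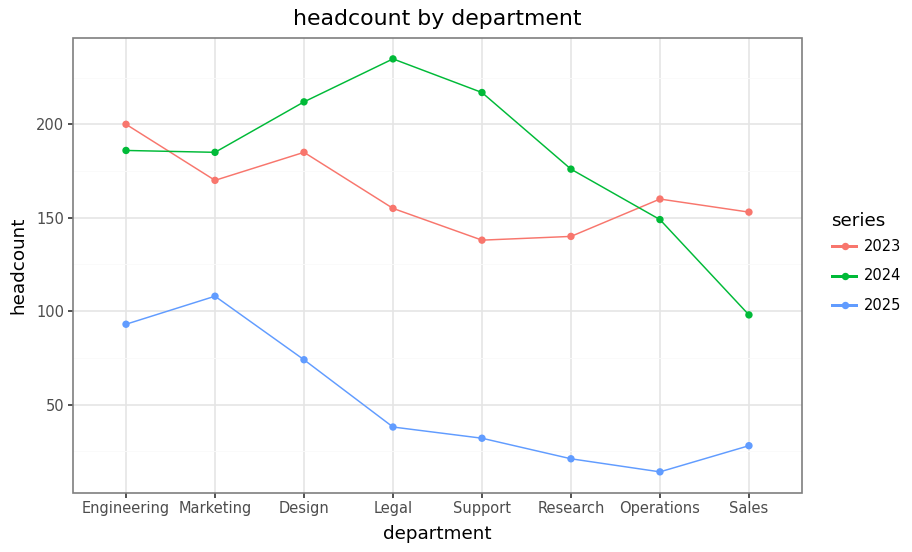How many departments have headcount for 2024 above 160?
Above 160: Engineering, Marketing, Design, Legal, Support, Research.

6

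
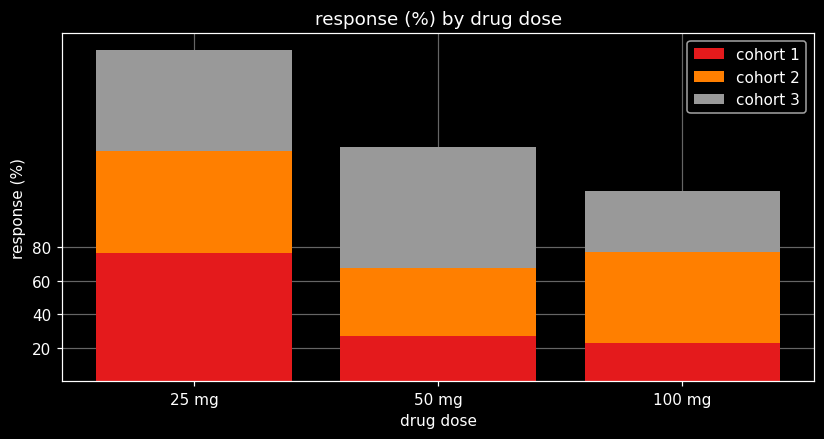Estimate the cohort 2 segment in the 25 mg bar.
≈ 60

cohort 2 top ≈ 140, bottom ≈ 80; segment ≈ 60.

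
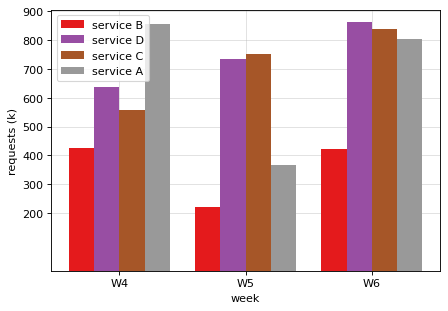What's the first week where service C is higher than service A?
W4: service C ≈ 600 vs service A ≈ 900 (not yet); W5: service C ≈ 800 vs service A ≈ 400 (first crossover).

W5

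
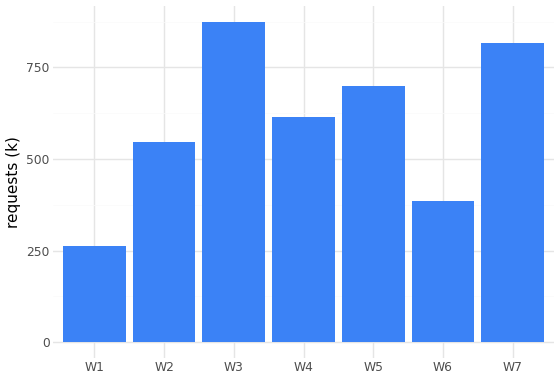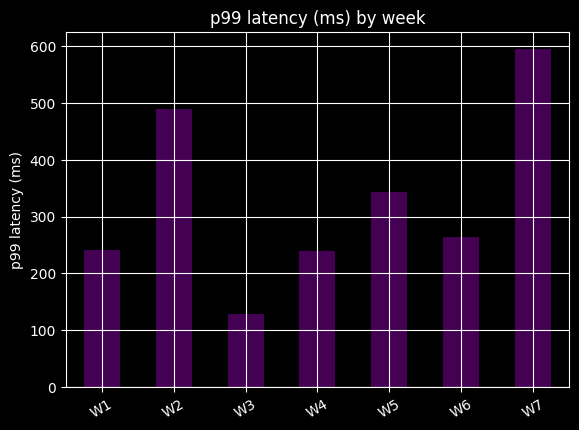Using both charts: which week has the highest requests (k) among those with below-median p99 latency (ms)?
W3

Chart 2 median p99 latency (ms) ≈ 300; below-median weeks: W1, W3, W4. Among those, W3 has the highest requests (k) (≈ 900).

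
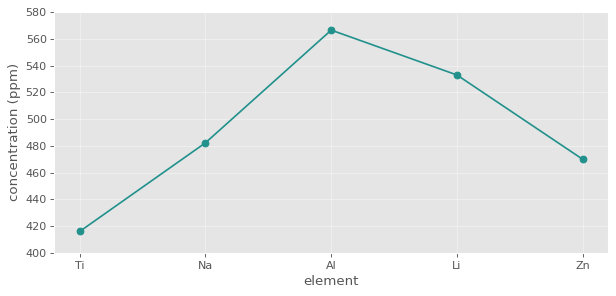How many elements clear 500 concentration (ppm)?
2

Above 500: Al, Li.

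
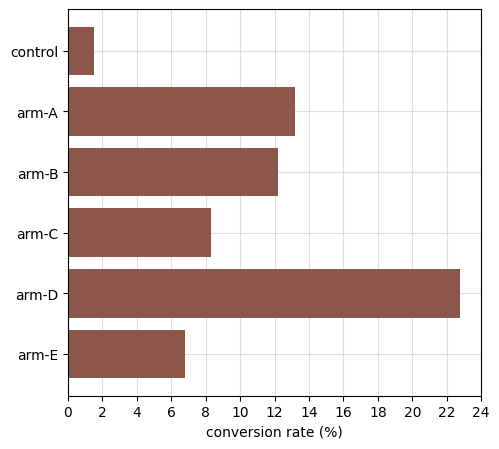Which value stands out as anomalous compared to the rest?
arm-D

arm-D ≈ 22; the rest sit between ≈ 2 and ≈ 14.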